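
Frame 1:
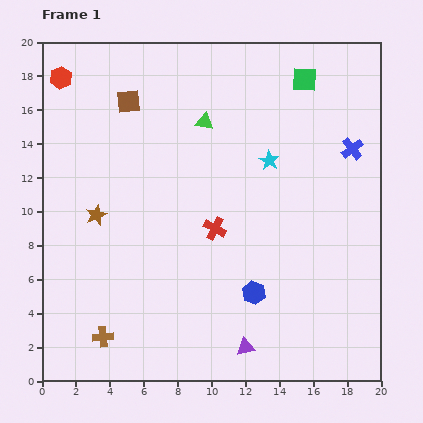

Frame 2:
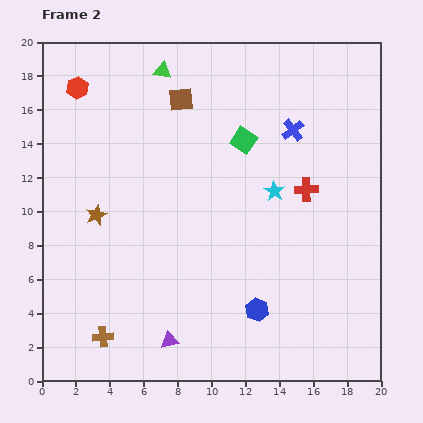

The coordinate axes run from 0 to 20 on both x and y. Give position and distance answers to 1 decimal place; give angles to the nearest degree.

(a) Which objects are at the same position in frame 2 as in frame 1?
the brown cross, the brown star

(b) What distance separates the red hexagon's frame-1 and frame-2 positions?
1.2

The red hexagon moved from (1.1, 17.9) to (2.1, 17.3), a distance of √(1.0² + 0.6²) ≈ 1.2.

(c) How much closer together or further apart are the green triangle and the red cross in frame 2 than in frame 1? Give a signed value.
+4.7

Distance in frame 1: 6.3. Distance in frame 2: 11.0.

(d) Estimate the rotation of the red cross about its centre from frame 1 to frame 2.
28° counter-clockwise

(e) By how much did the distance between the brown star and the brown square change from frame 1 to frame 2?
+1.4

Distance in frame 1: 7.0. Distance in frame 2: 8.4.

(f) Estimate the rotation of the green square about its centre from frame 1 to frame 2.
31° clockwise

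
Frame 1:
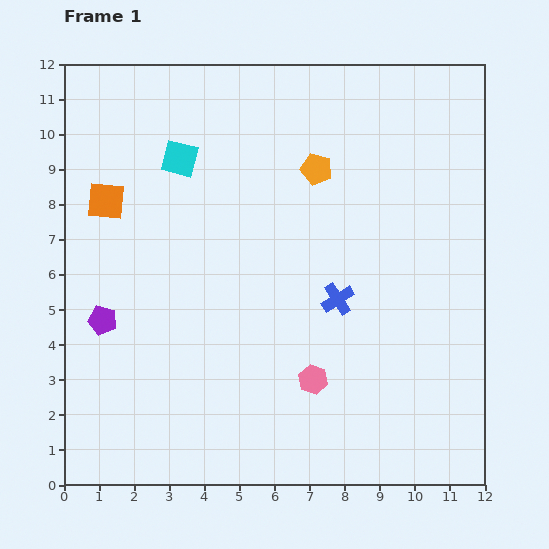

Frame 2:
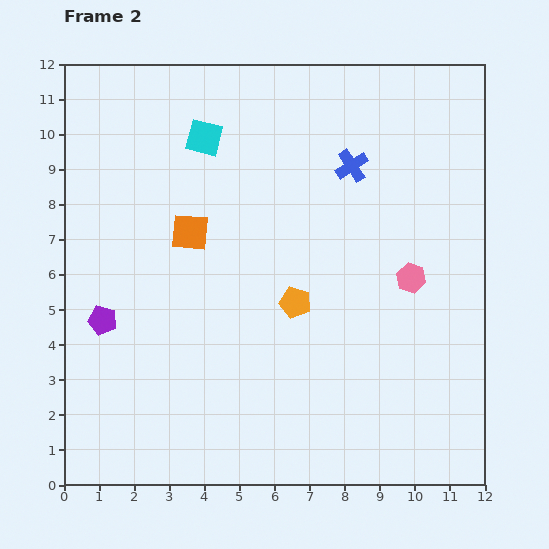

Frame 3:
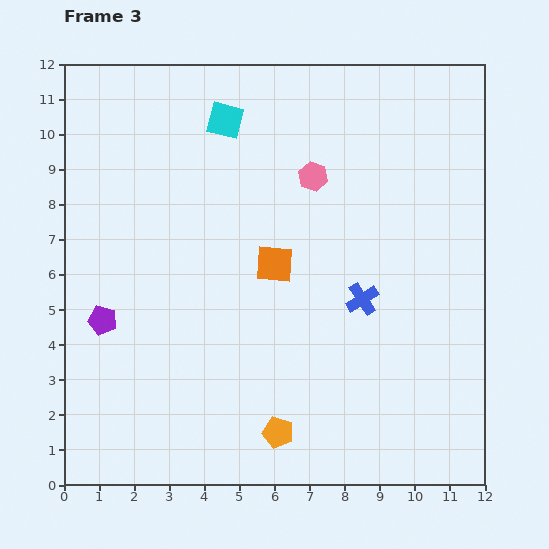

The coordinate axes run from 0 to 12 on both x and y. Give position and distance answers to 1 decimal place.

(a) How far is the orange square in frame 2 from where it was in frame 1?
2.6

The orange square moved from (1.2, 8.1) to (3.6, 7.2), a distance of √(2.4² + 0.9²) ≈ 2.6.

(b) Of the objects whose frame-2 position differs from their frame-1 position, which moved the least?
the cyan square

(moved 0.9)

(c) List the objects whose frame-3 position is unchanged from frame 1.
the purple pentagon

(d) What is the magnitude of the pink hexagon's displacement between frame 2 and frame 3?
4.0

The pink hexagon moved from (9.9, 5.9) to (7.1, 8.8), a distance of √(2.8² + 2.9²) ≈ 4.0.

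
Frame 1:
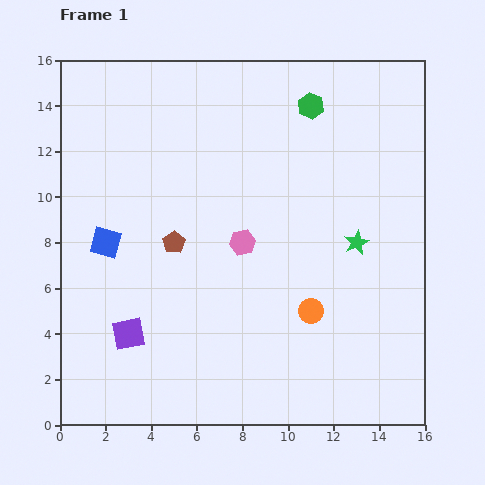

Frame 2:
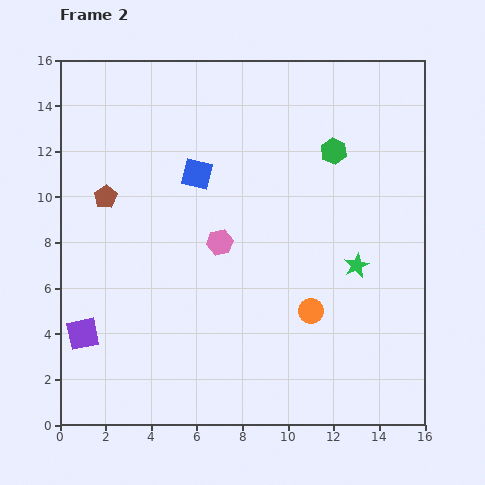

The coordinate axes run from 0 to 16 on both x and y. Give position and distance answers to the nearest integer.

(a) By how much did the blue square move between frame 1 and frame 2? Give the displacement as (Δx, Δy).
(4, 3)

The blue square was at (2, 8) in frame 1 and (6, 11) in frame 2.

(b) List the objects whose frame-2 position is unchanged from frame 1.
the orange circle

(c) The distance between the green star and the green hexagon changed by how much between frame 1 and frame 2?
-1

Distance in frame 1: 6. Distance in frame 2: 5.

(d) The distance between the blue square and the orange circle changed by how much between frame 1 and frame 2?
-1

Distance in frame 1: 9. Distance in frame 2: 8.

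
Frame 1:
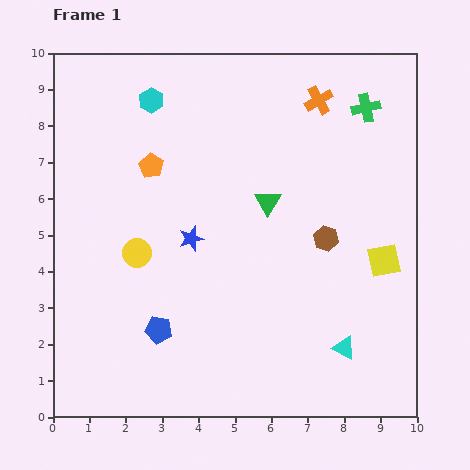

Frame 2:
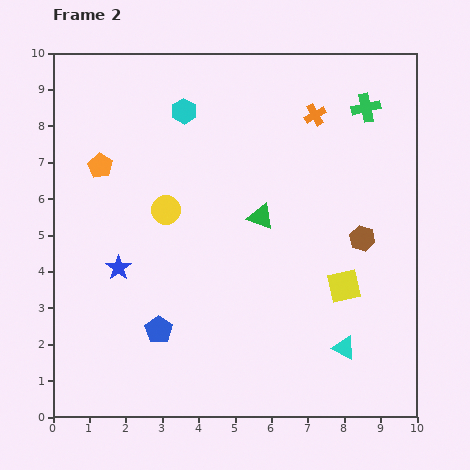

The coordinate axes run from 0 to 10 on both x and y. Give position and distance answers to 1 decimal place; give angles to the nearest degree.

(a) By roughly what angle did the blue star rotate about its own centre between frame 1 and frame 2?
20° counter-clockwise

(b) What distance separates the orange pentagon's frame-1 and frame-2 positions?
1.4

The orange pentagon moved from (2.7, 6.9) to (1.3, 6.9), a distance of √(1.4² + 0.0²) ≈ 1.4.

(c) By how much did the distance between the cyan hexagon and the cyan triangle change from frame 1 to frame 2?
-0.8

Distance in frame 1: 8.6. Distance in frame 2: 7.8.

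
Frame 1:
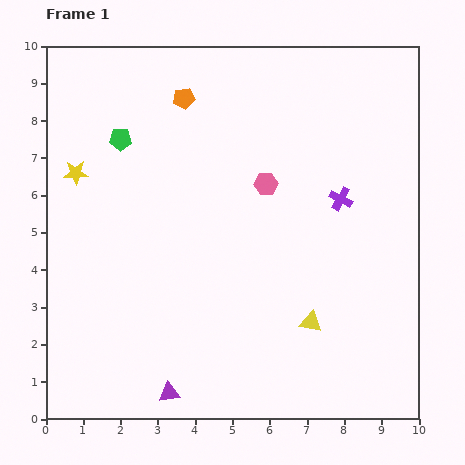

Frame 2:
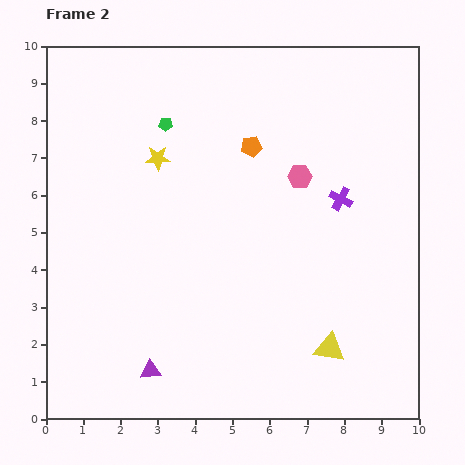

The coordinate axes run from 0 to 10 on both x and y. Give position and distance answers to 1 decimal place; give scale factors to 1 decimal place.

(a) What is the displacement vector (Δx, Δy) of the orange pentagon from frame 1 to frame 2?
(1.8, -1.3)

The orange pentagon was at (3.7, 8.6) in frame 1 and (5.5, 7.3) in frame 2.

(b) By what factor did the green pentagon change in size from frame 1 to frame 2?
0.6×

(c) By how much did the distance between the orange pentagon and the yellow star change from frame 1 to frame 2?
-1.0

Distance in frame 1: 3.5. Distance in frame 2: 2.5.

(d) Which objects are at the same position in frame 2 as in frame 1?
the purple cross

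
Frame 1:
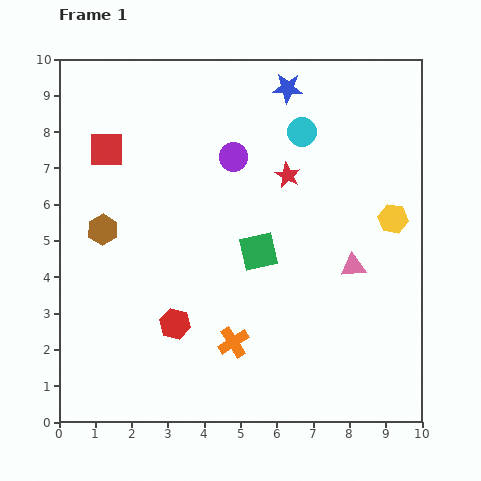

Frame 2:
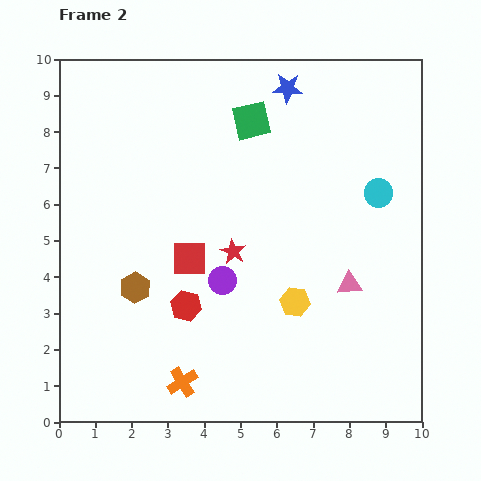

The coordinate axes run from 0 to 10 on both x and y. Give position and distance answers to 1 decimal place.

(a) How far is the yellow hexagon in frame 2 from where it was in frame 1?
3.5

The yellow hexagon moved from (9.2, 5.6) to (6.5, 3.3), a distance of √(2.7² + 2.3²) ≈ 3.5.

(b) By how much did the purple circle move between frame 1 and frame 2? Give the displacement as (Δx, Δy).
(-0.3, -3.4)

The purple circle was at (4.8, 7.3) in frame 1 and (4.5, 3.9) in frame 2.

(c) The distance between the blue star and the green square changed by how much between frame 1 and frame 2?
-3.3

Distance in frame 1: 4.6. Distance in frame 2: 1.3.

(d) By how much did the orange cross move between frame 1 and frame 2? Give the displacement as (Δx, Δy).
(-1.4, -1.1)

The orange cross was at (4.8, 2.2) in frame 1 and (3.4, 1.1) in frame 2.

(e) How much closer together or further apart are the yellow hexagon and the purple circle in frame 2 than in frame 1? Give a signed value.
-2.6

Distance in frame 1: 4.7. Distance in frame 2: 2.1.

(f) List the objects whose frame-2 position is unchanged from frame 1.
the blue star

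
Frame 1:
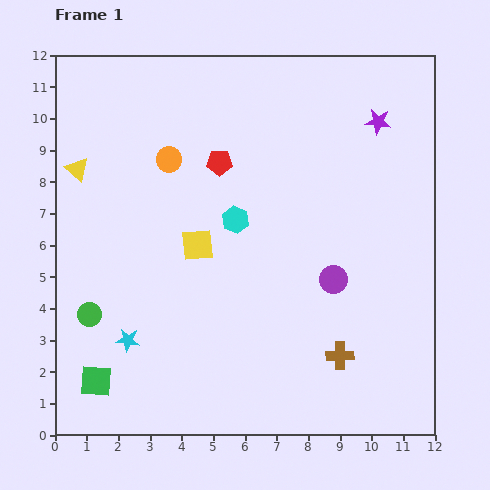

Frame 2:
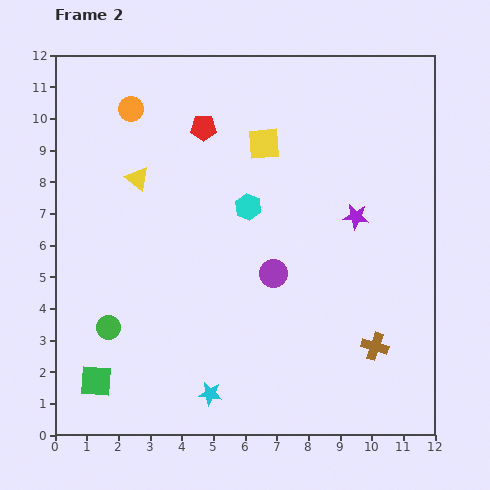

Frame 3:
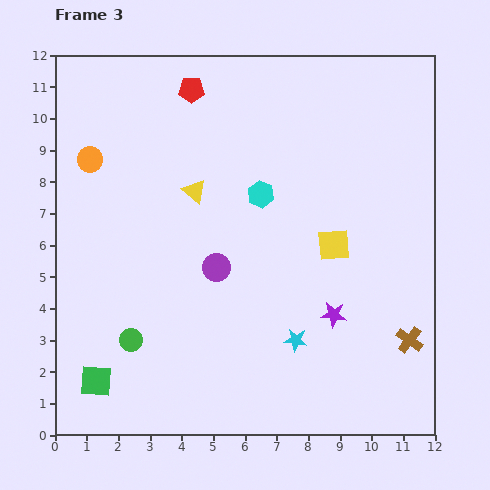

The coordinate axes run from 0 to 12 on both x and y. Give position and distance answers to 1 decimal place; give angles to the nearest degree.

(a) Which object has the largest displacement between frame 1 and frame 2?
the yellow square

(moved 3.8; next 3.1)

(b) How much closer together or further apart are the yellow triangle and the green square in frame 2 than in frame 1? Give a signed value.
-0.2

Distance in frame 1: 6.7. Distance in frame 2: 6.5.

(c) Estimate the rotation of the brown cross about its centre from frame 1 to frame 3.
36° clockwise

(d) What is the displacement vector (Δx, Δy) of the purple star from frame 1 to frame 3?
(-1.4, -6.1)

The purple star was at (10.2, 9.9) in frame 1 and (8.8, 3.8) in frame 3.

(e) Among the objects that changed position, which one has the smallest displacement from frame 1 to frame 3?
the cyan hexagon

(moved 1.1)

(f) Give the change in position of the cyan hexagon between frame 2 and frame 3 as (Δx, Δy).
(0.4, 0.4)

The cyan hexagon was at (6.1, 7.2) in frame 2 and (6.5, 7.6) in frame 3.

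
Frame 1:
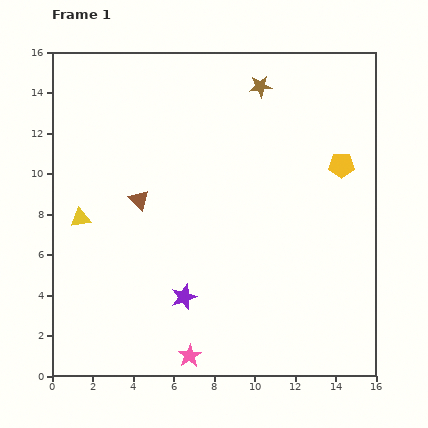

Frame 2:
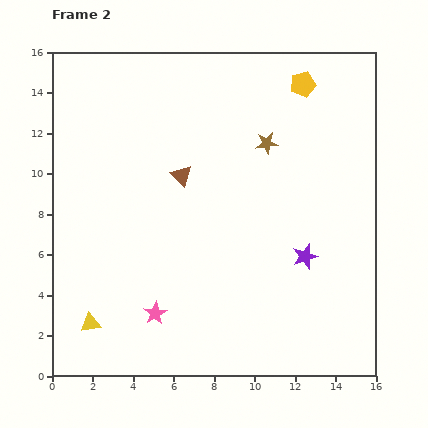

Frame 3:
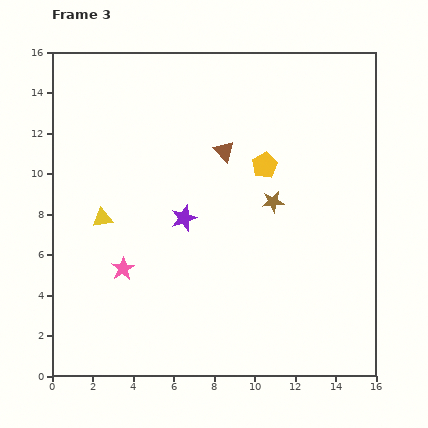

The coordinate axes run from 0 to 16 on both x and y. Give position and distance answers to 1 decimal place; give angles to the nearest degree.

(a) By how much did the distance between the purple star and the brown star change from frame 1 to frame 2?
-5.2

Distance in frame 1: 11.1. Distance in frame 2: 5.9.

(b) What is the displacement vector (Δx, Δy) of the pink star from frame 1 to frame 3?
(-3.3, 4.3)

The pink star was at (6.8, 1.0) in frame 1 and (3.5, 5.3) in frame 3.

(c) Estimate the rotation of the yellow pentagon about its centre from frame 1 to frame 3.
31° counter-clockwise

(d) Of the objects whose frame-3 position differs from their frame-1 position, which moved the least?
the yellow triangle

(moved 1.1)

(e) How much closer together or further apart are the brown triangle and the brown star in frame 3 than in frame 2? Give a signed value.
-1.0

Distance in frame 2: 4.5. Distance in frame 3: 3.5.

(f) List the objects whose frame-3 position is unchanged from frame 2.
none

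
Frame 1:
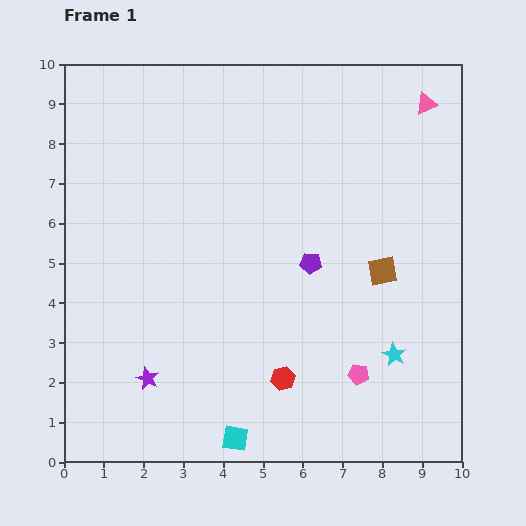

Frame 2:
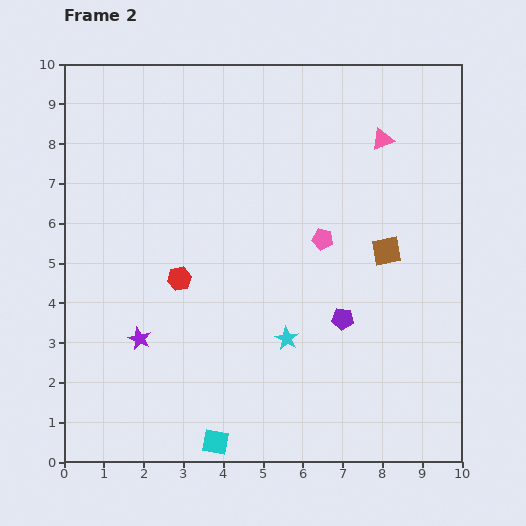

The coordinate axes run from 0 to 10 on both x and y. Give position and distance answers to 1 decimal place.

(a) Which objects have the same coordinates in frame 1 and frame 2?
none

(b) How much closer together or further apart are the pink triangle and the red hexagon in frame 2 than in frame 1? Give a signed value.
-1.6

Distance in frame 1: 7.8. Distance in frame 2: 6.2.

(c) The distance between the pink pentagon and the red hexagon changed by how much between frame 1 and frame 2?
+1.8

Distance in frame 1: 1.9. Distance in frame 2: 3.7.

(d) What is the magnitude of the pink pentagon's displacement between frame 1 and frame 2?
3.5

The pink pentagon moved from (7.4, 2.2) to (6.5, 5.6), a distance of √(0.9² + 3.4²) ≈ 3.5.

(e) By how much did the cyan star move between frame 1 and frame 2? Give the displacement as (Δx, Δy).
(-2.7, 0.4)

The cyan star was at (8.3, 2.7) in frame 1 and (5.6, 3.1) in frame 2.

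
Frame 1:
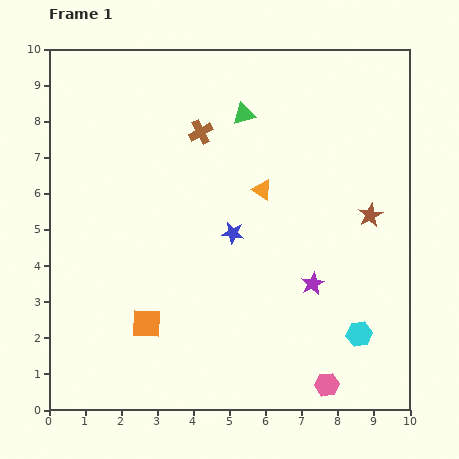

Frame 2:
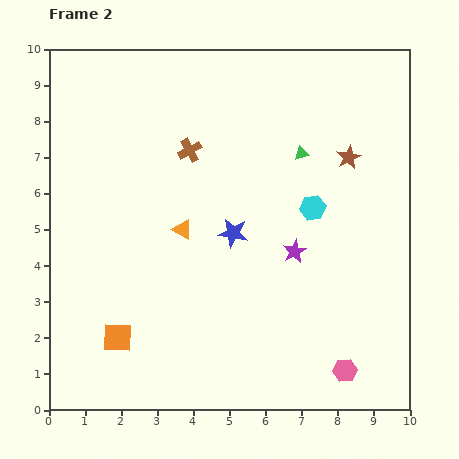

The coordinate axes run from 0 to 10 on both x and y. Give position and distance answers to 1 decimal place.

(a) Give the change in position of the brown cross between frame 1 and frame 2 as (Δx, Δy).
(-0.3, -0.5)

The brown cross was at (4.2, 7.7) in frame 1 and (3.9, 7.2) in frame 2.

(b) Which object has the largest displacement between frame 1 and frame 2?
the cyan hexagon

(moved 3.7; next 2.5)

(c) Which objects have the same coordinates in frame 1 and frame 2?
the blue star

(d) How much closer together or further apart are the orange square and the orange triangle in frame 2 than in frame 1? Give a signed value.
-1.4

Distance in frame 1: 4.9. Distance in frame 2: 3.5.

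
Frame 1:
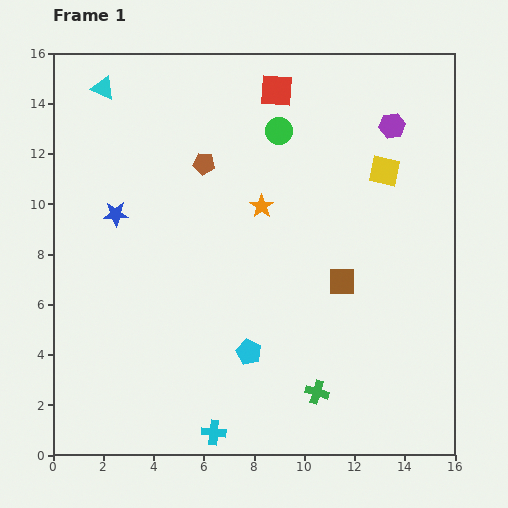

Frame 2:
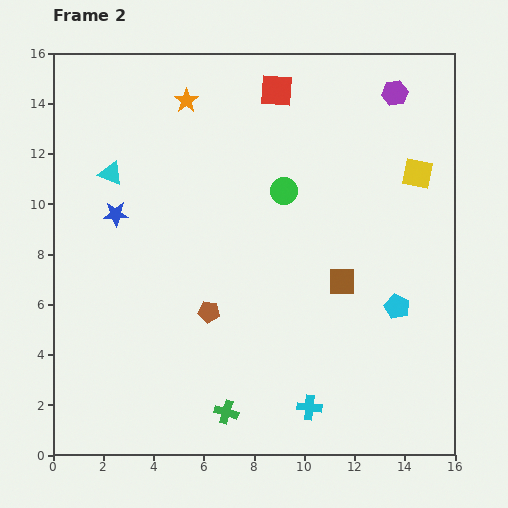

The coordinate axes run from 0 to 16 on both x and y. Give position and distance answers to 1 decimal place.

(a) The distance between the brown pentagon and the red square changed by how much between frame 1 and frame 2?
+5.1

Distance in frame 1: 4.1. Distance in frame 2: 9.2.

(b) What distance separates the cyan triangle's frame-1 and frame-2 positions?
3.4

The cyan triangle moved from (2.0, 14.6) to (2.3, 11.2), a distance of √(0.3² + 3.4²) ≈ 3.4.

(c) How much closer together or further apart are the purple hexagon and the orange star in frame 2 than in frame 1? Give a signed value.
+2.2

Distance in frame 1: 6.1. Distance in frame 2: 8.3.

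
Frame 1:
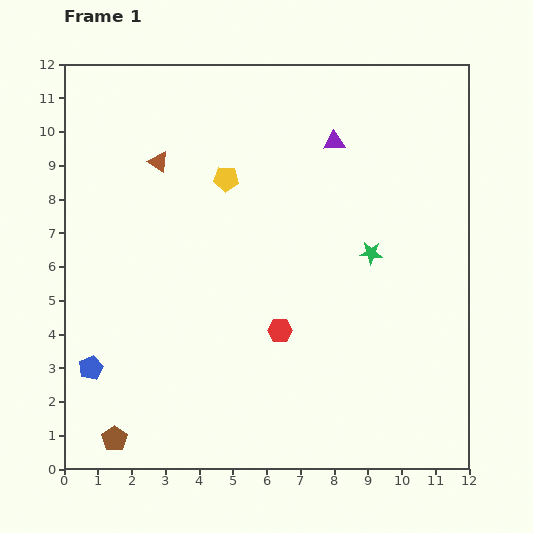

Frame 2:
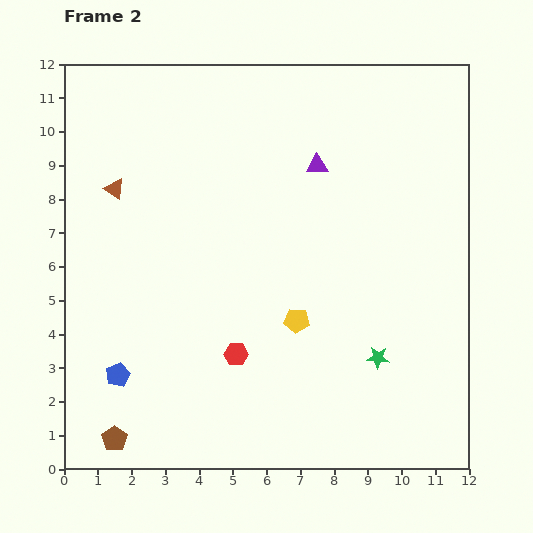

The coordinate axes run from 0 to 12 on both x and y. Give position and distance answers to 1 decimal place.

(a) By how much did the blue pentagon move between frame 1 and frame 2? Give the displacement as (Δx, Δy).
(0.8, -0.2)

The blue pentagon was at (0.8, 3.0) in frame 1 and (1.6, 2.8) in frame 2.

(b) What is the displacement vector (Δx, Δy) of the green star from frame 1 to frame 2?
(0.2, -3.1)

The green star was at (9.1, 6.4) in frame 1 and (9.3, 3.3) in frame 2.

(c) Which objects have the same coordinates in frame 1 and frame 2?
the brown pentagon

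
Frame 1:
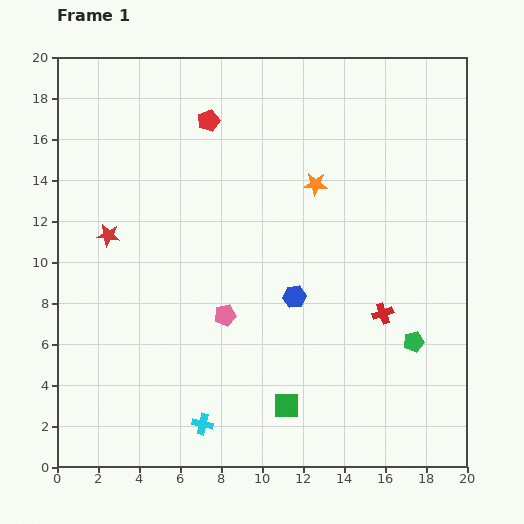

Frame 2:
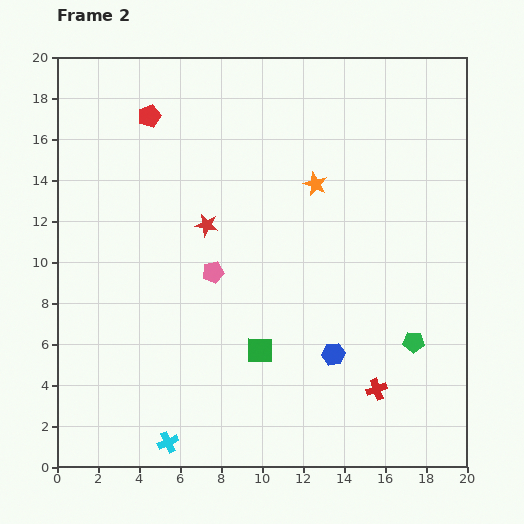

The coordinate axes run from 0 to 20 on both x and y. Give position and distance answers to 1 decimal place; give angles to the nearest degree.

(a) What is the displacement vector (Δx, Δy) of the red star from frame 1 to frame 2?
(4.8, 0.5)

The red star was at (2.5, 11.3) in frame 1 and (7.3, 11.8) in frame 2.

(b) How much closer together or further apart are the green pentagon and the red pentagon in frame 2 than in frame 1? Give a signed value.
+2.3

Distance in frame 1: 14.7. Distance in frame 2: 17.0.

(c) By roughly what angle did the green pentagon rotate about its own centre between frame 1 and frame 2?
17° clockwise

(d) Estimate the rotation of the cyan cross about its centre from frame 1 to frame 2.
36° counter-clockwise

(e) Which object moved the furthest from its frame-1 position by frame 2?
the red star

(moved 4.8; next 3.7)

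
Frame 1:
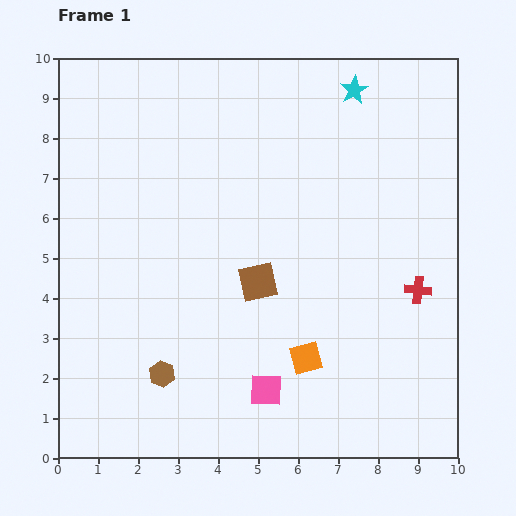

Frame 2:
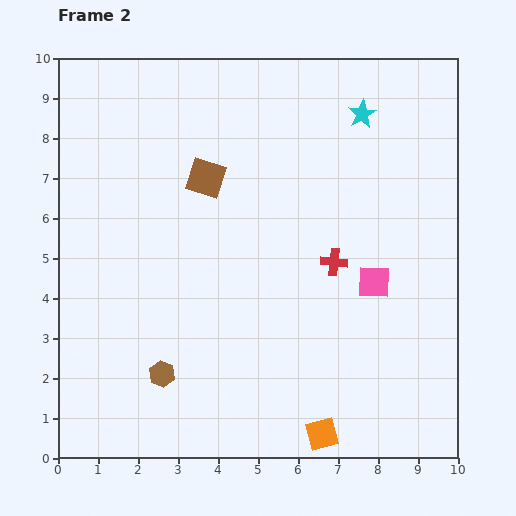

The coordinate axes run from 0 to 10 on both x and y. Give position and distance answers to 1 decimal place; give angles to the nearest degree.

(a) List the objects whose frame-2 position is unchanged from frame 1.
the brown hexagon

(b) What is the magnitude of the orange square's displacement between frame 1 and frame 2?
1.9

The orange square moved from (6.2, 2.5) to (6.6, 0.6), a distance of √(0.4² + 1.9²) ≈ 1.9.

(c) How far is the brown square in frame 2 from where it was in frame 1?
2.9

The brown square moved from (5.0, 4.4) to (3.7, 7.0), a distance of √(1.3² + 2.6²) ≈ 2.9.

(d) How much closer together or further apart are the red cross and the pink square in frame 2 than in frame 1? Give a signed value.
-3.4

Distance in frame 1: 4.5. Distance in frame 2: 1.1.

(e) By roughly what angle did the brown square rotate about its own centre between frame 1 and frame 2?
28° clockwise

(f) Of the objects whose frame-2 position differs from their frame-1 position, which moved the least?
the cyan star

(moved 0.6)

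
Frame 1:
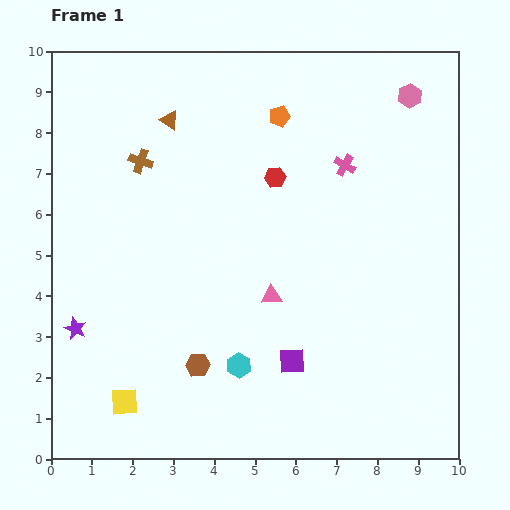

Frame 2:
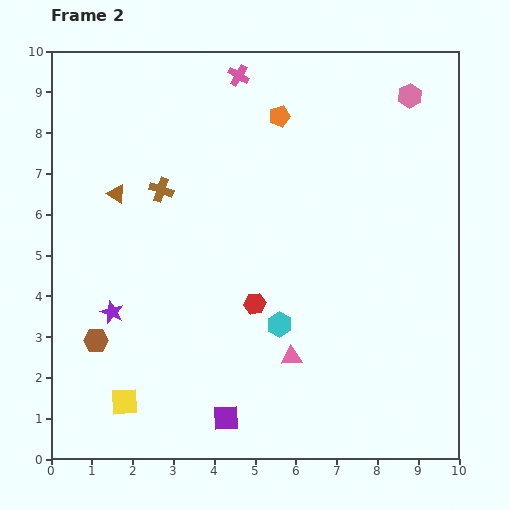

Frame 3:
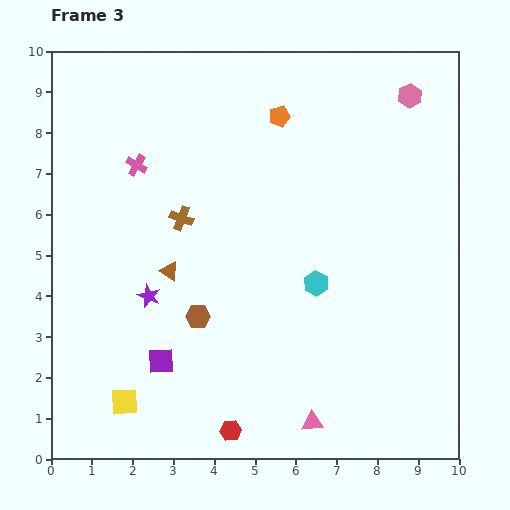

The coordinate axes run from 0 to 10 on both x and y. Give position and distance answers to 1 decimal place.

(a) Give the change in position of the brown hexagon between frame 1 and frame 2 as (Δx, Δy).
(-2.5, 0.6)

The brown hexagon was at (3.6, 2.3) in frame 1 and (1.1, 2.9) in frame 2.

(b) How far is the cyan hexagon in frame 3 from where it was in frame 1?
2.8

The cyan hexagon moved from (4.6, 2.3) to (6.5, 4.3), a distance of √(1.9² + 2.0²) ≈ 2.8.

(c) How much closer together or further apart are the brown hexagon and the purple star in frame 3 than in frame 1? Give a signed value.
-1.8

Distance in frame 1: 3.1. Distance in frame 3: 1.3.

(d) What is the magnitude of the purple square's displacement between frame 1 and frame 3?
3.2

The purple square moved from (5.9, 2.4) to (2.7, 2.4), a distance of √(3.2² + 0.0²) ≈ 3.2.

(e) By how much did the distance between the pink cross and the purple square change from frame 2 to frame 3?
-3.6

Distance in frame 2: 8.4. Distance in frame 3: 4.8.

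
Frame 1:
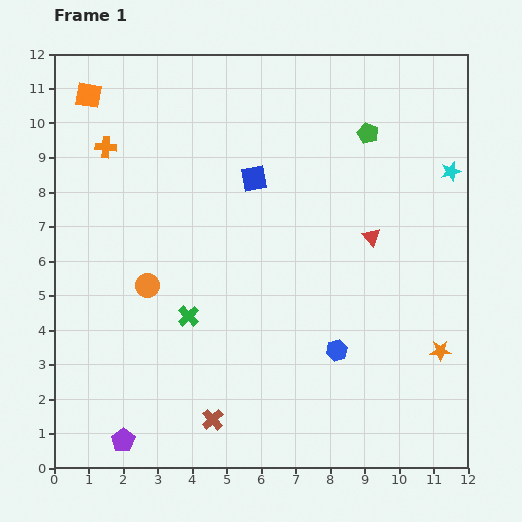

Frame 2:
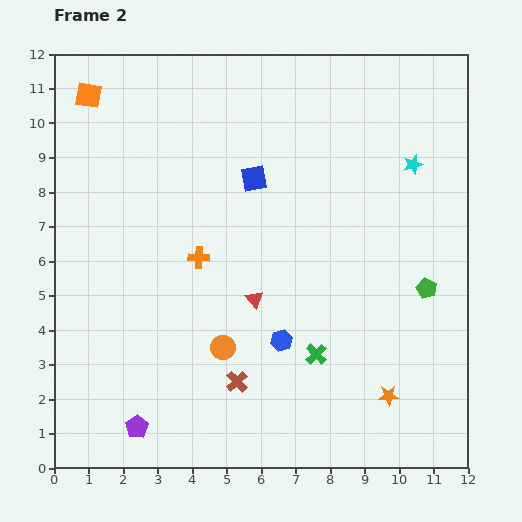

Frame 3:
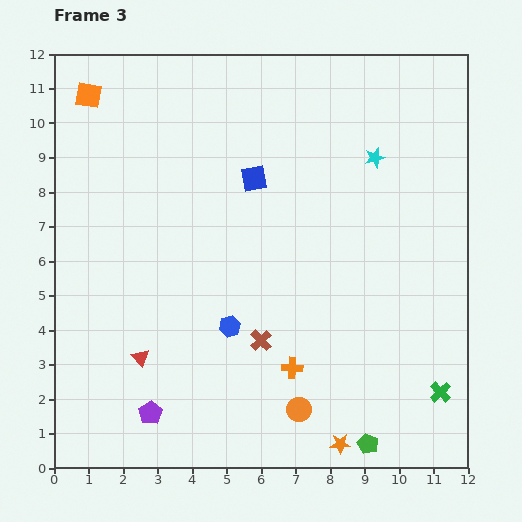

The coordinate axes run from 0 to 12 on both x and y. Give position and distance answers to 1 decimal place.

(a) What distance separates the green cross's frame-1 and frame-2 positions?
3.9

The green cross moved from (3.9, 4.4) to (7.6, 3.3), a distance of √(3.7² + 1.1²) ≈ 3.9.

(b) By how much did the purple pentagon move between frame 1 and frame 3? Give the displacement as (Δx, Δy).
(0.8, 0.8)

The purple pentagon was at (2.0, 0.8) in frame 1 and (2.8, 1.6) in frame 3.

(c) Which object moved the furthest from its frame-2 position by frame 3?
the green pentagon

(moved 4.8; next 4.2)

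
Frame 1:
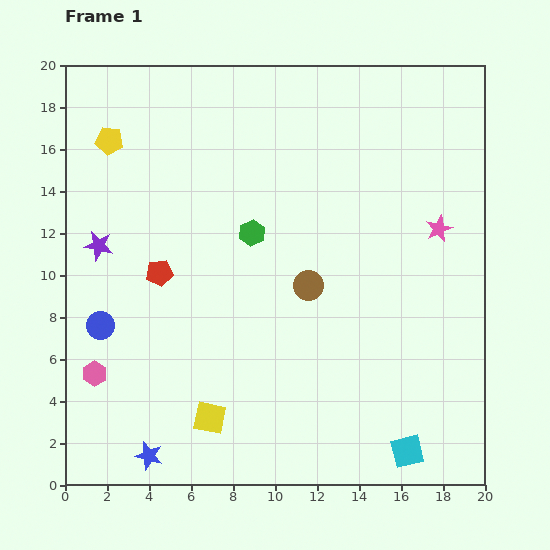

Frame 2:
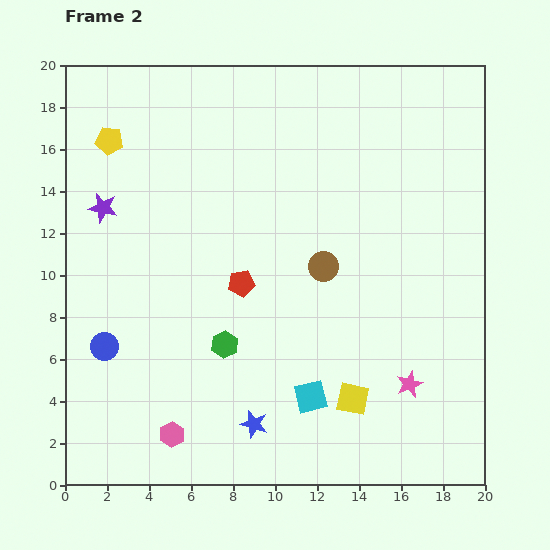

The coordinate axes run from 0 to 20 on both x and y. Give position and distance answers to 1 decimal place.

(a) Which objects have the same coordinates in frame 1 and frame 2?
the yellow pentagon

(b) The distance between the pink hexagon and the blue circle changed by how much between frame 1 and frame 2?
+3.0

Distance in frame 1: 2.3. Distance in frame 2: 5.3.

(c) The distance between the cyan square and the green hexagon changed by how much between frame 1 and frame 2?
-8.0

Distance in frame 1: 12.8. Distance in frame 2: 4.8.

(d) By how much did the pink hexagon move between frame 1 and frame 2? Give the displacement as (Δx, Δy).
(3.7, -2.9)

The pink hexagon was at (1.4, 5.3) in frame 1 and (5.1, 2.4) in frame 2.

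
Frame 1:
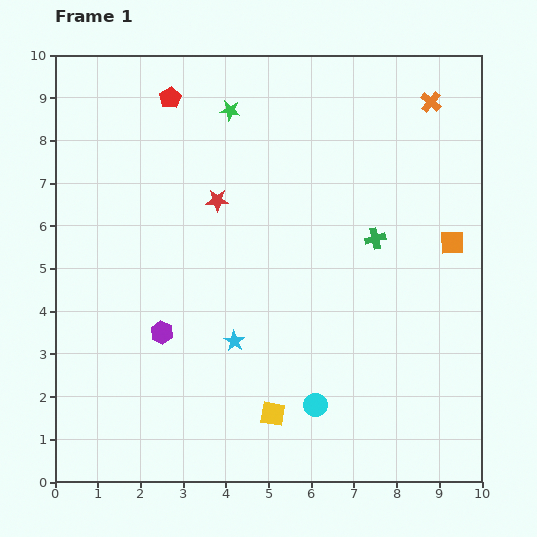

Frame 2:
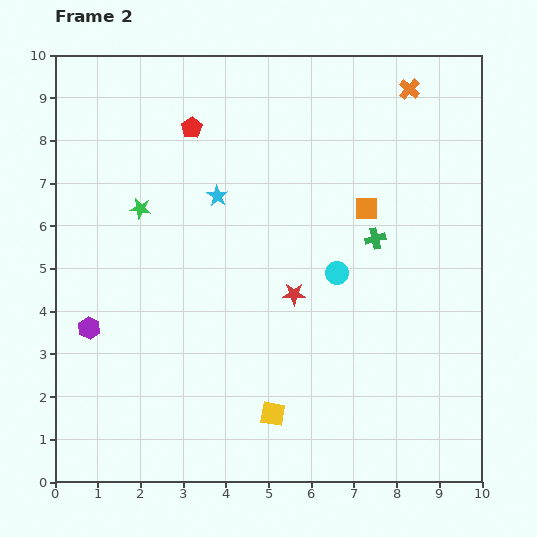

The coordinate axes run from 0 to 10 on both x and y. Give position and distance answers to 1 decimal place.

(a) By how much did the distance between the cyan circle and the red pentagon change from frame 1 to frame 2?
-3.2

Distance in frame 1: 8.0. Distance in frame 2: 4.8.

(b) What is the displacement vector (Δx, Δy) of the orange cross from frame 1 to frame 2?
(-0.5, 0.3)

The orange cross was at (8.8, 8.9) in frame 1 and (8.3, 9.2) in frame 2.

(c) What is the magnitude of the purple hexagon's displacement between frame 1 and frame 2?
1.7

The purple hexagon moved from (2.5, 3.5) to (0.8, 3.6), a distance of √(1.7² + 0.1²) ≈ 1.7.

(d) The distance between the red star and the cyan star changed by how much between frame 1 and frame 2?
-0.4

Distance in frame 1: 3.3. Distance in frame 2: 2.9.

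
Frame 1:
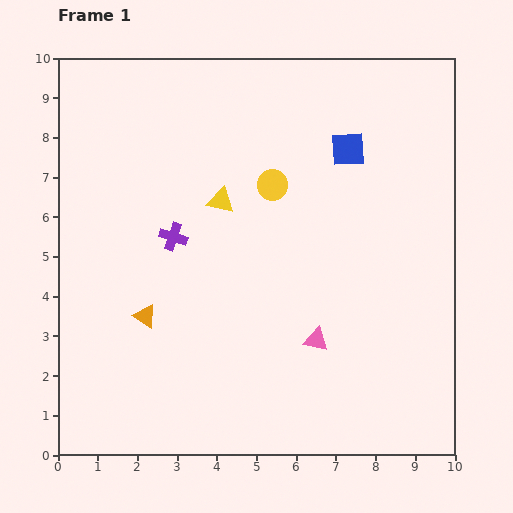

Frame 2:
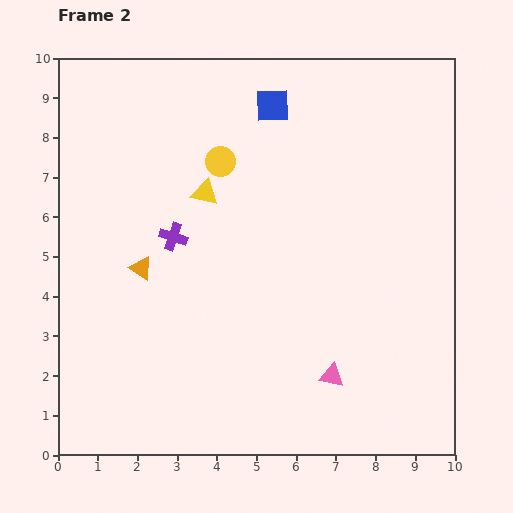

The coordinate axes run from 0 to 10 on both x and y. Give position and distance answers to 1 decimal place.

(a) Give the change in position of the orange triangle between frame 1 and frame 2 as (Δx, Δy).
(-0.1, 1.2)

The orange triangle was at (2.2, 3.5) in frame 1 and (2.1, 4.7) in frame 2.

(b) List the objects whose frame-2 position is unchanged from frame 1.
the purple cross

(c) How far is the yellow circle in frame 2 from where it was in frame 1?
1.4

The yellow circle moved from (5.4, 6.8) to (4.1, 7.4), a distance of √(1.3² + 0.6²) ≈ 1.4.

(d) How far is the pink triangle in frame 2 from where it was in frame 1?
1.0

The pink triangle moved from (6.5, 2.9) to (6.9, 2.0), a distance of √(0.4² + 0.9²) ≈ 1.0.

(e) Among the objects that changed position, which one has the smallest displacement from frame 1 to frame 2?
the yellow triangle

(moved 0.4)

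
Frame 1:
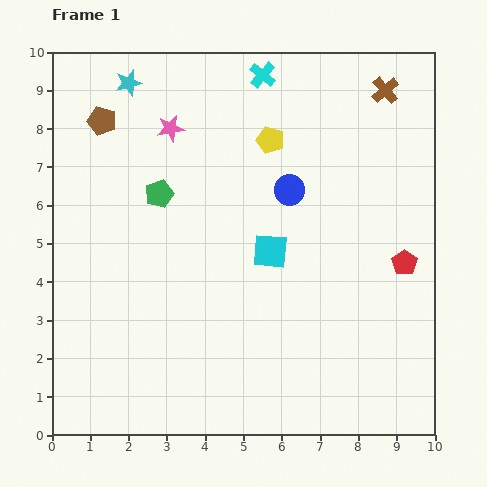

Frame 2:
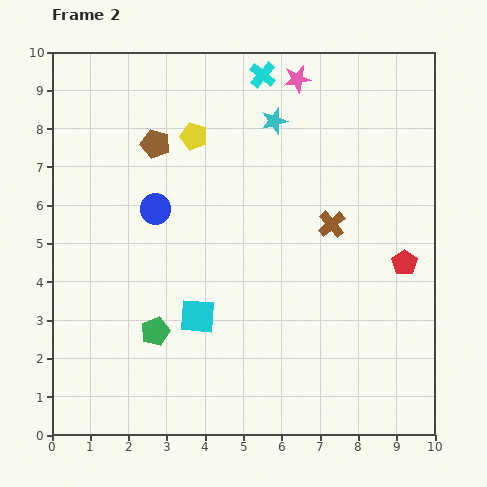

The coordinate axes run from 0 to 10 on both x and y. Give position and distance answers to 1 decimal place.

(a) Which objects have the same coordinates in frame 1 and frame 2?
the cyan cross, the red pentagon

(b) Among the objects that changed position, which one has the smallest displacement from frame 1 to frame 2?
the brown pentagon

(moved 1.5)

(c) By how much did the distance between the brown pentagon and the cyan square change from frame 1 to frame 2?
-1.0

Distance in frame 1: 5.6. Distance in frame 2: 4.6.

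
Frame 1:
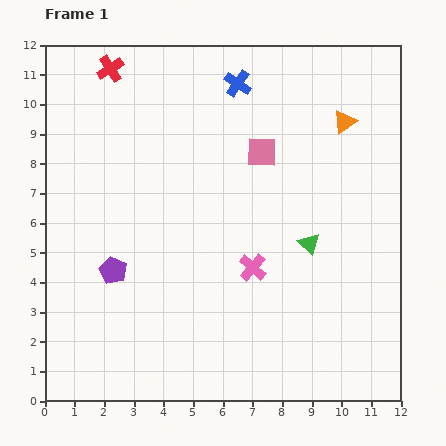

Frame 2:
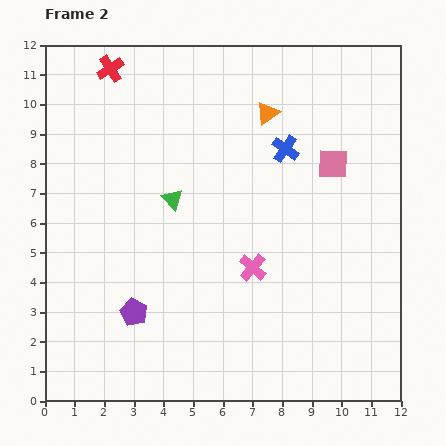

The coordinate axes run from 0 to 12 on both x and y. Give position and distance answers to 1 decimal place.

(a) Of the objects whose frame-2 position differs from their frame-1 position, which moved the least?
the purple pentagon

(moved 1.6)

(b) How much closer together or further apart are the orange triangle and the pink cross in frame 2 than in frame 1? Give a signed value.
-0.6

Distance in frame 1: 5.8. Distance in frame 2: 5.2.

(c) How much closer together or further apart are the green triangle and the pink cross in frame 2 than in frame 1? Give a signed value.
+1.4

Distance in frame 1: 2.1. Distance in frame 2: 3.5.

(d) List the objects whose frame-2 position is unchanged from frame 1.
the pink cross, the red cross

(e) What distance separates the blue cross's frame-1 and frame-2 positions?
2.7

The blue cross moved from (6.5, 10.7) to (8.1, 8.5), a distance of √(1.6² + 2.2²) ≈ 2.7.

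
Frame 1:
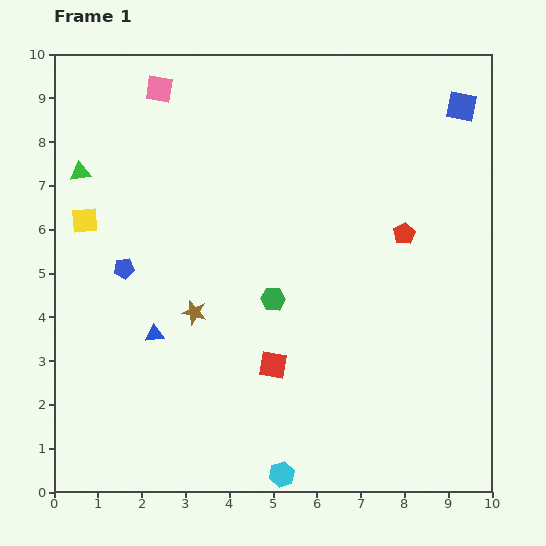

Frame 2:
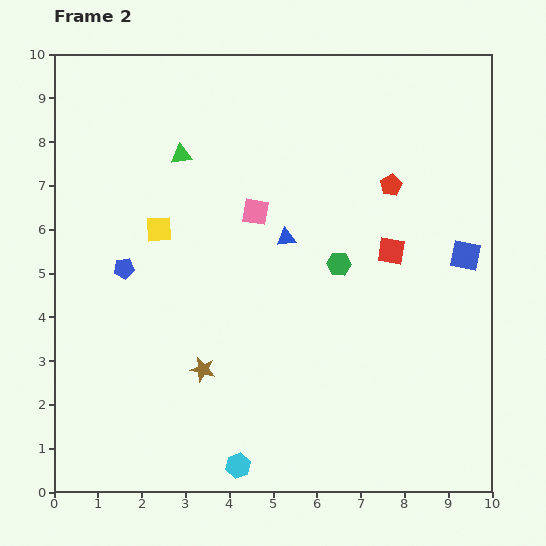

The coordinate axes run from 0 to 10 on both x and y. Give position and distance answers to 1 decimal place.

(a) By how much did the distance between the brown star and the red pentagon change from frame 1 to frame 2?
+0.9

Distance in frame 1: 5.1. Distance in frame 2: 6.0.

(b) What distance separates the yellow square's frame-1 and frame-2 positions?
1.7

The yellow square moved from (0.7, 6.2) to (2.4, 6.0), a distance of √(1.7² + 0.2²) ≈ 1.7.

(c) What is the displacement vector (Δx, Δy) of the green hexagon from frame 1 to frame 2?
(1.5, 0.8)

The green hexagon was at (5.0, 4.4) in frame 1 and (6.5, 5.2) in frame 2.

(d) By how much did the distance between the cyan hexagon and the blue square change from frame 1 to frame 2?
-2.2

Distance in frame 1: 9.3. Distance in frame 2: 7.1.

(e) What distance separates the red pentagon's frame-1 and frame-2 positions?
1.1

The red pentagon moved from (8.0, 5.9) to (7.7, 7.0), a distance of √(0.3² + 1.1²) ≈ 1.1.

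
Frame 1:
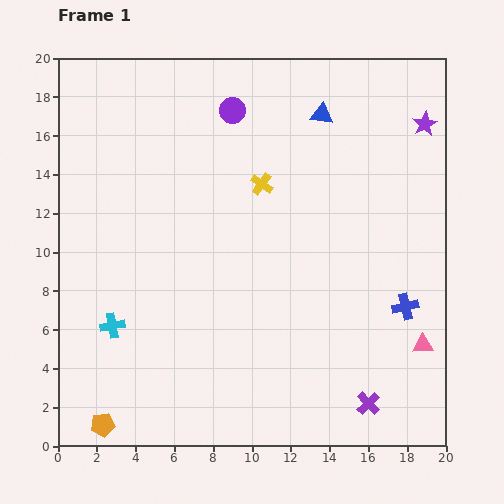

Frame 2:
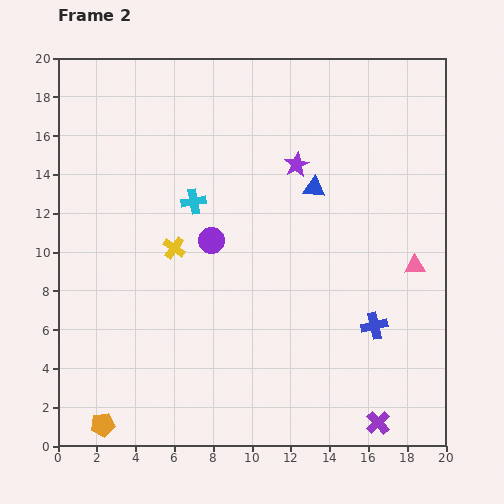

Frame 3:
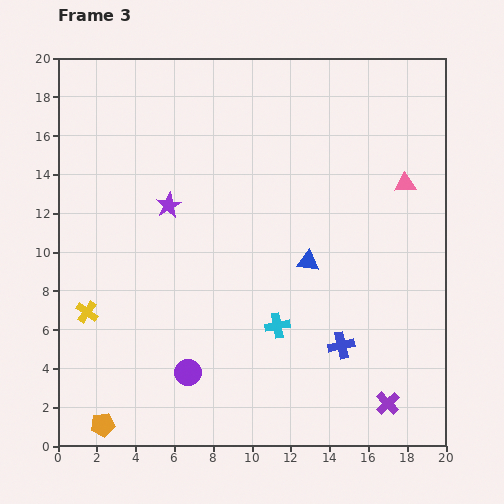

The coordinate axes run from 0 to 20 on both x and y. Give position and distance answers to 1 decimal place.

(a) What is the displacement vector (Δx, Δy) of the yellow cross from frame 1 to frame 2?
(-4.5, -3.3)

The yellow cross was at (10.5, 13.5) in frame 1 and (6.0, 10.2) in frame 2.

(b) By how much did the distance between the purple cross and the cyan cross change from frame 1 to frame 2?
+1.0

Distance in frame 1: 13.8. Distance in frame 2: 14.8.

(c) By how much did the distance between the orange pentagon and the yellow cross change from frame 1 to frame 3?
-9.0

Distance in frame 1: 14.9. Distance in frame 3: 5.9.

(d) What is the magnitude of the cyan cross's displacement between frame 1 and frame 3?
8.5

The cyan cross moved from (2.8, 6.2) to (11.3, 6.2), a distance of √(8.5² + 0.0²) ≈ 8.5.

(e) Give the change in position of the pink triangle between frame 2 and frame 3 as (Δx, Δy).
(-0.5, 4.2)

The pink triangle was at (18.4, 9.3) in frame 2 and (17.9, 13.5) in frame 3.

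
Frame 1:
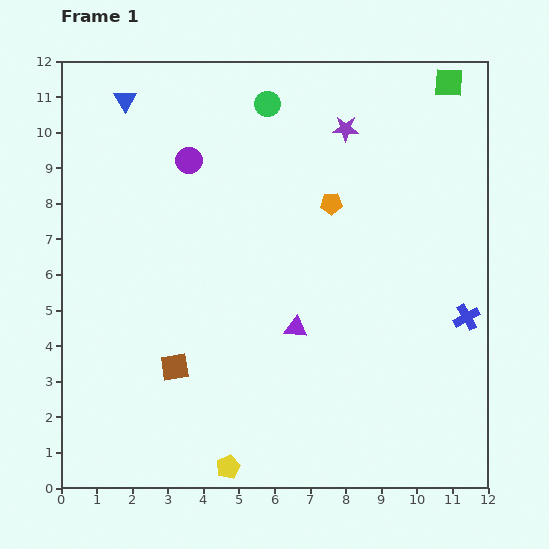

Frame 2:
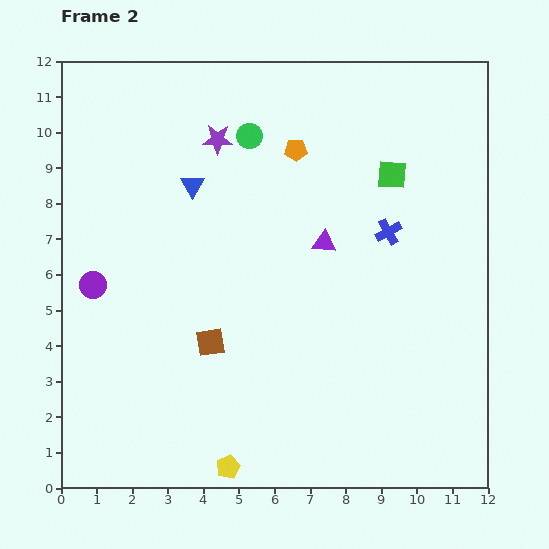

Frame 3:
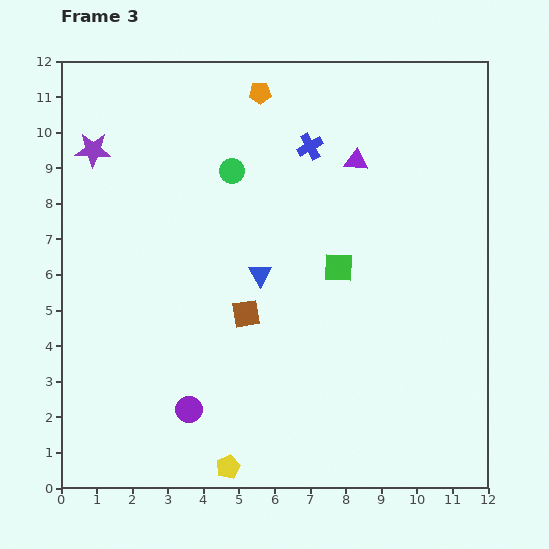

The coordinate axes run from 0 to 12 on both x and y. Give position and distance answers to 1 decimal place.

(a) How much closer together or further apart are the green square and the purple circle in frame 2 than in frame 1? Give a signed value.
+1.4

Distance in frame 1: 7.6. Distance in frame 2: 9.0.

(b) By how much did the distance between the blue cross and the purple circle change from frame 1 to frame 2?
-0.6

Distance in frame 1: 9.0. Distance in frame 2: 8.4.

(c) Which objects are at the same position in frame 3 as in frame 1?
the yellow pentagon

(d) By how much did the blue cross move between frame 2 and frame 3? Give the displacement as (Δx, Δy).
(-2.2, 2.4)

The blue cross was at (9.2, 7.2) in frame 2 and (7.0, 9.6) in frame 3.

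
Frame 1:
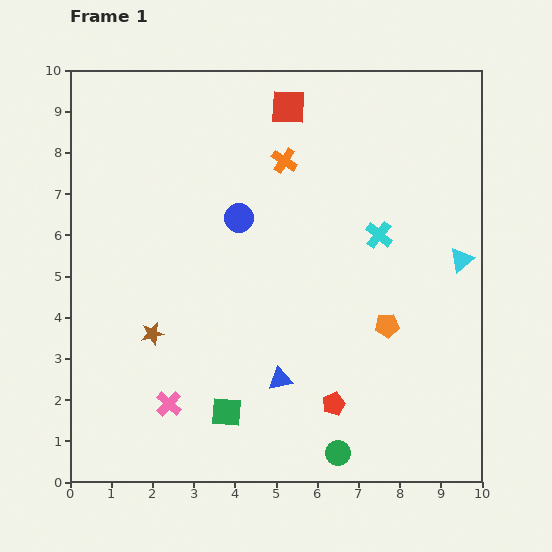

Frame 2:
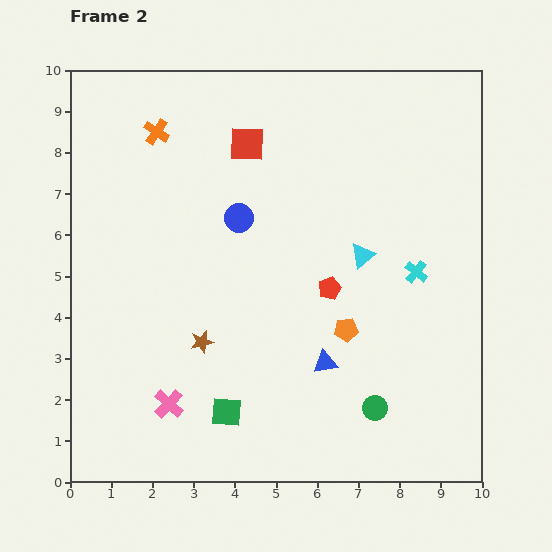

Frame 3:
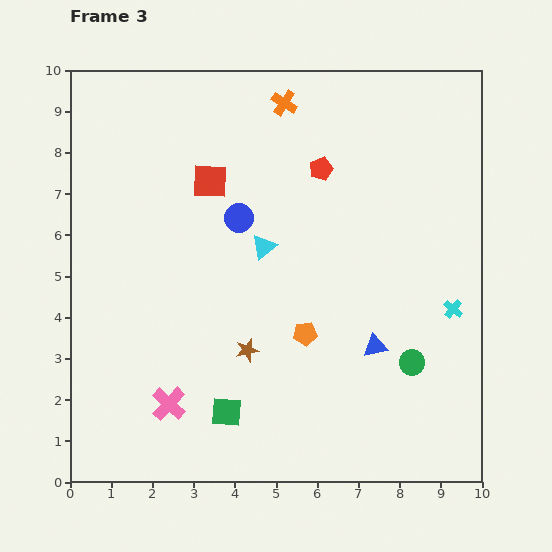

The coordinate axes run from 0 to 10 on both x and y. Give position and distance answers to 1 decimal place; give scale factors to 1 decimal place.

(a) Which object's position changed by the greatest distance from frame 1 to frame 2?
the orange cross

(moved 3.2; next 2.8)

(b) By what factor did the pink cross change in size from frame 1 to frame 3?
1.3×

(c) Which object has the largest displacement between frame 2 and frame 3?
the orange cross

(moved 3.2; next 2.9)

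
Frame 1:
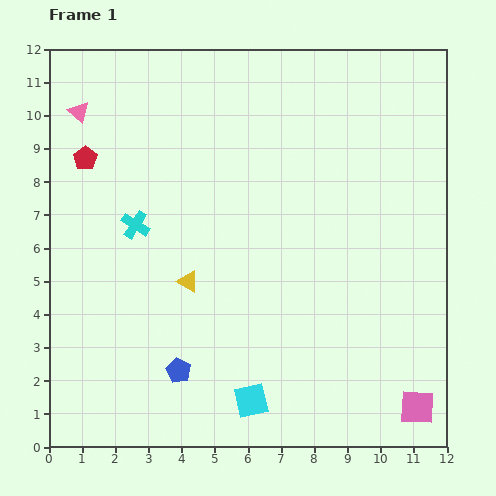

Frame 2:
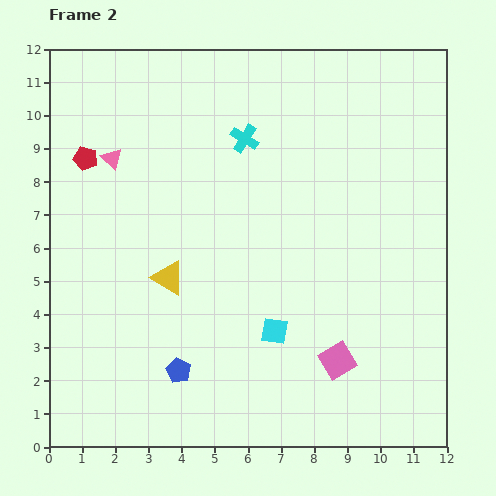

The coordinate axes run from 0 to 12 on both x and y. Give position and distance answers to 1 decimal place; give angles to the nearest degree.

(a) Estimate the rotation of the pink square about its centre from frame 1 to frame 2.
34° counter-clockwise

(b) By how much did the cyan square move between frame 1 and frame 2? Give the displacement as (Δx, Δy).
(0.7, 2.1)

The cyan square was at (6.1, 1.4) in frame 1 and (6.8, 3.5) in frame 2.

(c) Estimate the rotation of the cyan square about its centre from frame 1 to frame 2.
22° clockwise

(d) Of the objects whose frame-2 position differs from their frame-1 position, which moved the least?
the yellow triangle

(moved 0.6)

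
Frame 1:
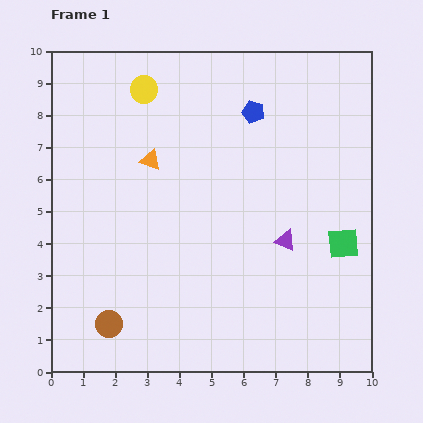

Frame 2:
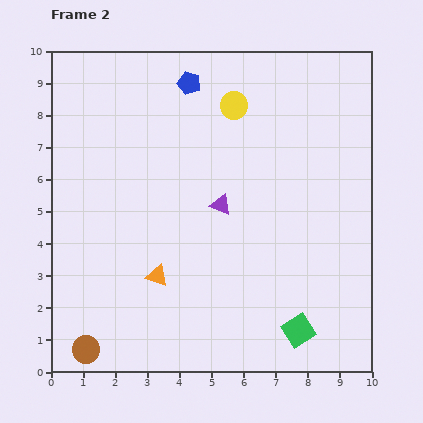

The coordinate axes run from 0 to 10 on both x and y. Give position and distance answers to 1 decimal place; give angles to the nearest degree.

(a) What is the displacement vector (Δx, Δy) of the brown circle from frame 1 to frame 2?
(-0.7, -0.8)

The brown circle was at (1.8, 1.5) in frame 1 and (1.1, 0.7) in frame 2.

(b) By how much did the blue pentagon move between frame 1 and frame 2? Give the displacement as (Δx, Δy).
(-2.0, 0.9)

The blue pentagon was at (6.3, 8.1) in frame 1 and (4.3, 9.0) in frame 2.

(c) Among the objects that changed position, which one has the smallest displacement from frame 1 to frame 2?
the brown circle

(moved 1.1)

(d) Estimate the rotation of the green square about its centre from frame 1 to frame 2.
27° counter-clockwise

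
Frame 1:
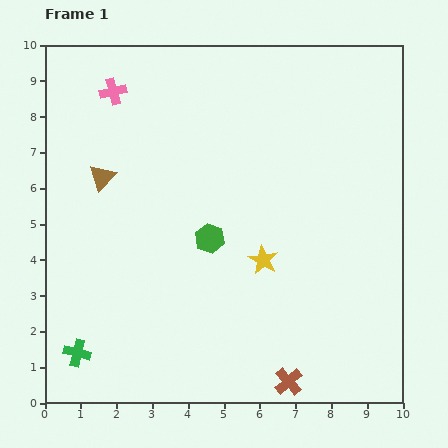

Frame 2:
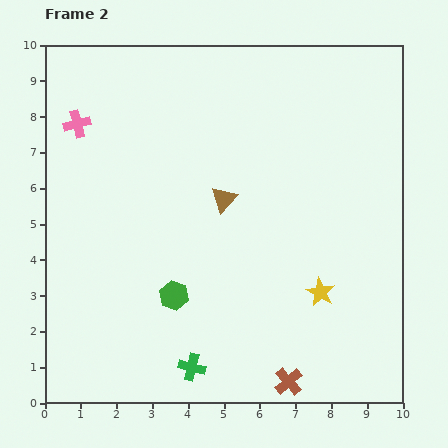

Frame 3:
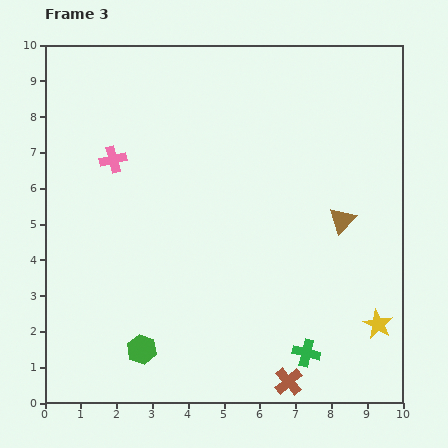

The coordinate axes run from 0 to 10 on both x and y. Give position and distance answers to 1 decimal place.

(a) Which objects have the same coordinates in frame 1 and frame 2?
the brown cross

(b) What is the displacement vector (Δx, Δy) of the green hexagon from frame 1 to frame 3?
(-1.9, -3.1)

The green hexagon was at (4.6, 4.6) in frame 1 and (2.7, 1.5) in frame 3.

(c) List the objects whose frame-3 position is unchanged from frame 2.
the brown cross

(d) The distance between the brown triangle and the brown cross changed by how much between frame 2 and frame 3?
-0.7

Distance in frame 2: 5.4. Distance in frame 3: 4.7.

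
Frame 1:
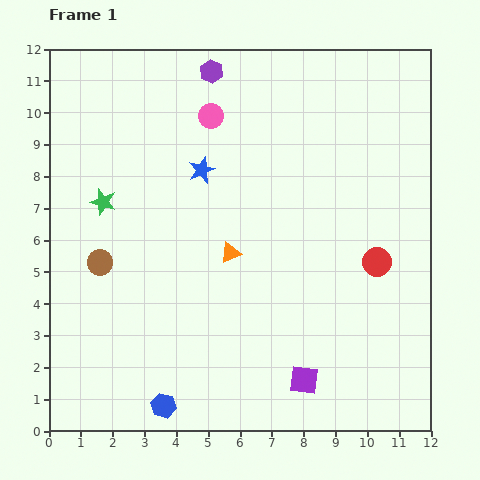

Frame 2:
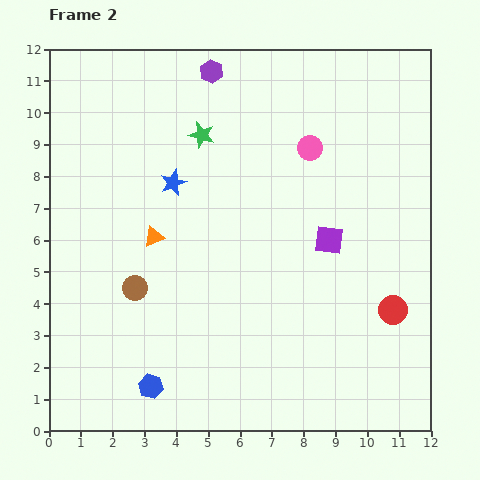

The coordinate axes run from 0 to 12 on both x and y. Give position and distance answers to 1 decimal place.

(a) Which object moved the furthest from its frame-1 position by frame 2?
the purple square

(moved 4.5; next 3.7)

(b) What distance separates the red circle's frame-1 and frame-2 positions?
1.6

The red circle moved from (10.3, 5.3) to (10.8, 3.8), a distance of √(0.5² + 1.5²) ≈ 1.6.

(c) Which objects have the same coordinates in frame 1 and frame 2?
the purple hexagon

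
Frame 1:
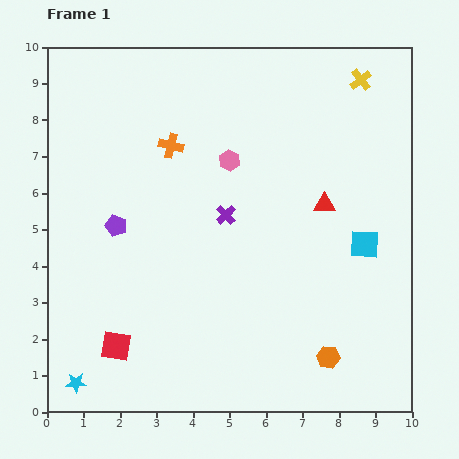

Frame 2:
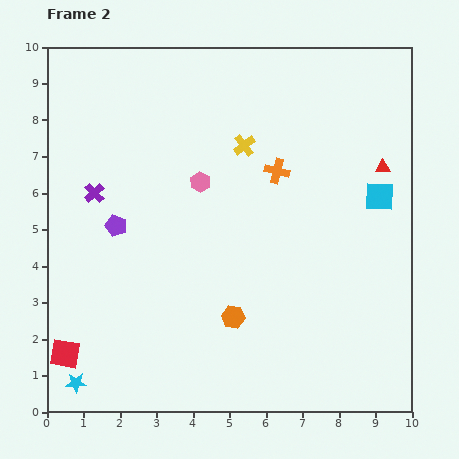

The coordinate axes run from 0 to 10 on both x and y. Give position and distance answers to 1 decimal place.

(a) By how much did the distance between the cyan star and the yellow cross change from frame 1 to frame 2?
-3.4

Distance in frame 1: 11.4. Distance in frame 2: 8.0.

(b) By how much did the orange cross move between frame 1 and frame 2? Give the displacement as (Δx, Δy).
(2.9, -0.7)

The orange cross was at (3.4, 7.3) in frame 1 and (6.3, 6.6) in frame 2.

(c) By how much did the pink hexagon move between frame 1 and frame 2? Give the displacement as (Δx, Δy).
(-0.8, -0.6)

The pink hexagon was at (5.0, 6.9) in frame 1 and (4.2, 6.3) in frame 2.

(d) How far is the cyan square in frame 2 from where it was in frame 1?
1.4

The cyan square moved from (8.7, 4.6) to (9.1, 5.9), a distance of √(0.4² + 1.3²) ≈ 1.4.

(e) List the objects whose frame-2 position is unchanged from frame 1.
the cyan star, the purple pentagon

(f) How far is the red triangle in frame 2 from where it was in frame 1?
1.9

The red triangle moved from (7.6, 5.7) to (9.2, 6.7), a distance of √(1.6² + 1.0²) ≈ 1.9.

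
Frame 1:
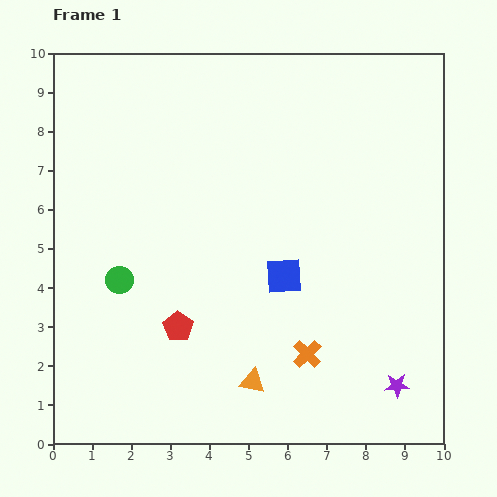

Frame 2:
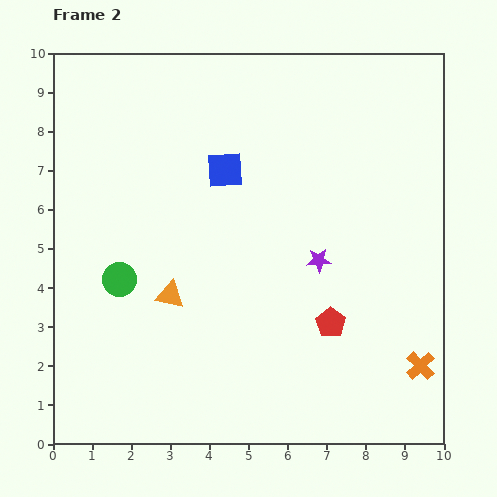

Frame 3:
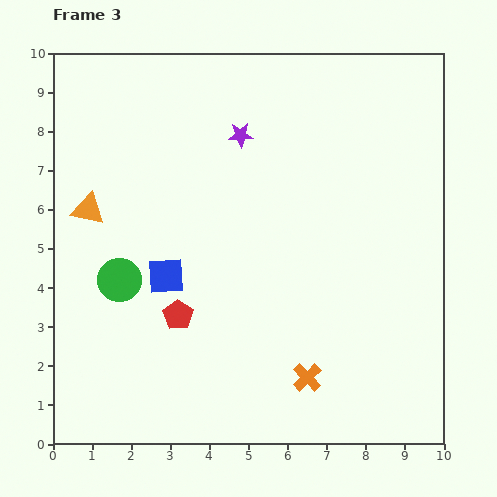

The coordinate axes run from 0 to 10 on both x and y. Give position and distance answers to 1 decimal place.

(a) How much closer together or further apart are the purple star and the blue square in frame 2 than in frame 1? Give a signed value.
-0.7

Distance in frame 1: 4.0. Distance in frame 2: 3.3.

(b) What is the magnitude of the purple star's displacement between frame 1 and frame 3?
7.5

The purple star moved from (8.8, 1.5) to (4.8, 7.9), a distance of √(4.0² + 6.4²) ≈ 7.5.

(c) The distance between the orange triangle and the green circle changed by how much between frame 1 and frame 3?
-2.3

Distance in frame 1: 4.3. Distance in frame 3: 2.0.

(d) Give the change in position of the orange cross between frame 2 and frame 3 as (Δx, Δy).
(-2.9, -0.3)

The orange cross was at (9.4, 2.0) in frame 2 and (6.5, 1.7) in frame 3.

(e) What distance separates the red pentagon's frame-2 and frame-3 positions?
3.9

The red pentagon moved from (7.1, 3.1) to (3.2, 3.3), a distance of √(3.9² + 0.2²) ≈ 3.9.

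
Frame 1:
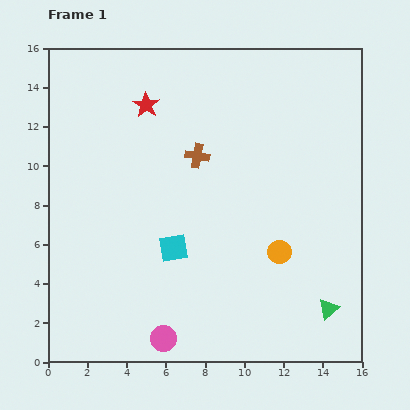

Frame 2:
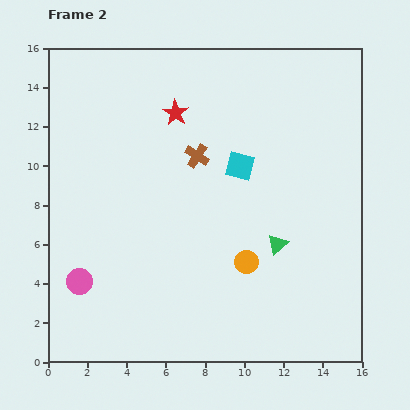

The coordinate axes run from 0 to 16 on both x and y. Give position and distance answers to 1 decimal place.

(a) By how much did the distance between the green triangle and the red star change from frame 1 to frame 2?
-5.5

Distance in frame 1: 14.0. Distance in frame 2: 8.5.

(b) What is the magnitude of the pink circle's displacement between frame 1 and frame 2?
5.2

The pink circle moved from (5.9, 1.2) to (1.6, 4.1), a distance of √(4.3² + 2.9²) ≈ 5.2.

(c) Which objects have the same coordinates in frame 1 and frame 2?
the brown cross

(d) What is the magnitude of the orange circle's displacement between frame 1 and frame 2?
1.8

The orange circle moved from (11.8, 5.6) to (10.1, 5.1), a distance of √(1.7² + 0.5²) ≈ 1.8.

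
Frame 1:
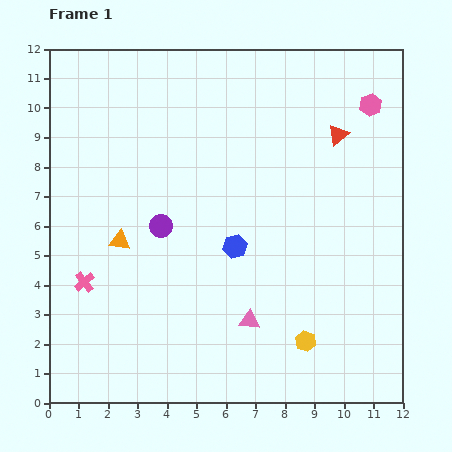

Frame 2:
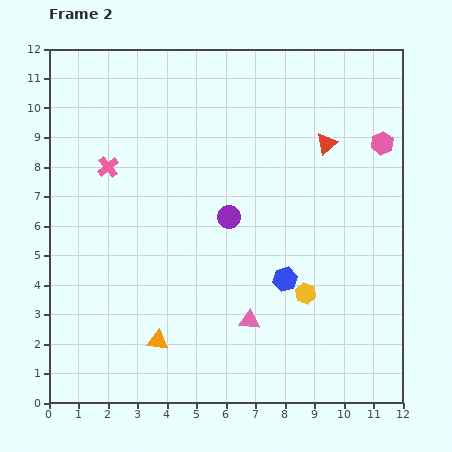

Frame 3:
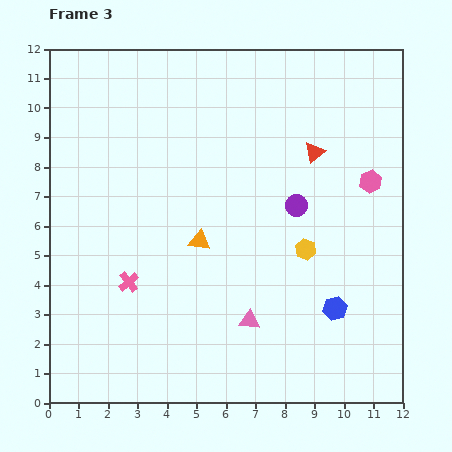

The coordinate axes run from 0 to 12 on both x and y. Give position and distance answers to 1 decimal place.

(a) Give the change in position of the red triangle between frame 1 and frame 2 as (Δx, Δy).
(-0.4, -0.3)

The red triangle was at (9.8, 9.1) in frame 1 and (9.4, 8.8) in frame 2.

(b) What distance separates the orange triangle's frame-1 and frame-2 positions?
3.6

The orange triangle moved from (2.4, 5.5) to (3.7, 2.1), a distance of √(1.3² + 3.4²) ≈ 3.6.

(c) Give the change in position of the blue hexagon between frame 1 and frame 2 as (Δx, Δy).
(1.7, -1.1)

The blue hexagon was at (6.3, 5.3) in frame 1 and (8.0, 4.2) in frame 2.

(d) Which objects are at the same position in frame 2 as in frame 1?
the pink triangle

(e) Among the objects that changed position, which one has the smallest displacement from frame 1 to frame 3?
the red triangle

(moved 1.0)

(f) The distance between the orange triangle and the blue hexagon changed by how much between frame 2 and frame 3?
+0.3

Distance in frame 2: 4.8. Distance in frame 3: 5.1.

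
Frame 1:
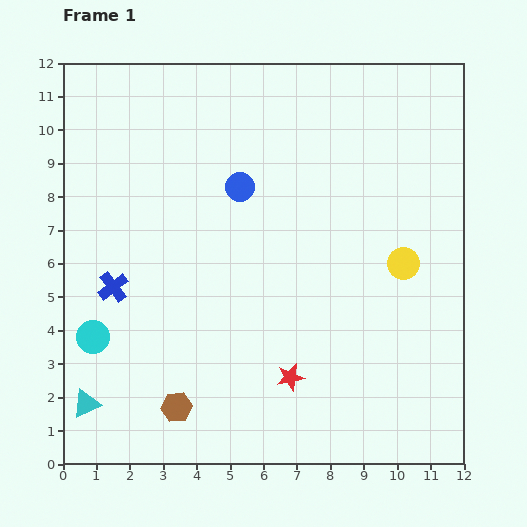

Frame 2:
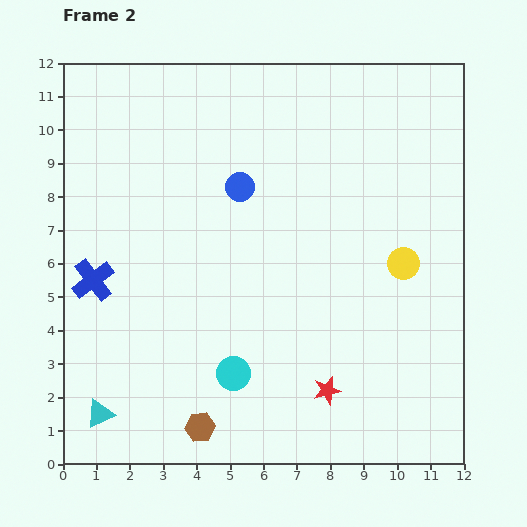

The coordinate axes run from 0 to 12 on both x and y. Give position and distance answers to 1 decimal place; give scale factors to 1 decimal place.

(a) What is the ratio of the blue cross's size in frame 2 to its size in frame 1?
1.4×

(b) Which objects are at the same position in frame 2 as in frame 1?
the blue circle, the yellow circle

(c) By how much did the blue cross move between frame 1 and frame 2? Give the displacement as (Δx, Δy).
(-0.6, 0.2)

The blue cross was at (1.5, 5.3) in frame 1 and (0.9, 5.5) in frame 2.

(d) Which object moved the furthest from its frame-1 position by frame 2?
the cyan circle

(moved 4.3; next 1.2)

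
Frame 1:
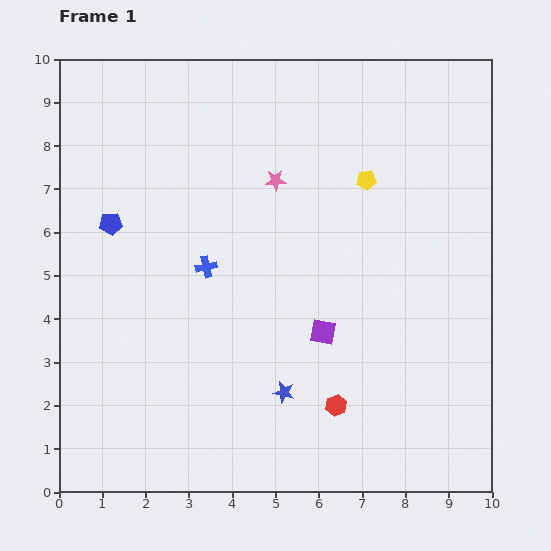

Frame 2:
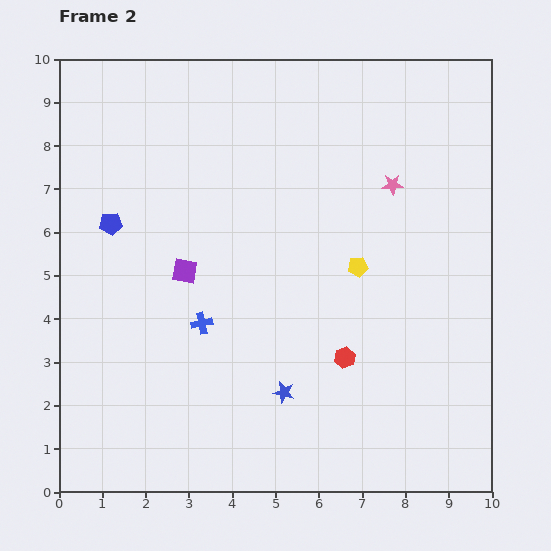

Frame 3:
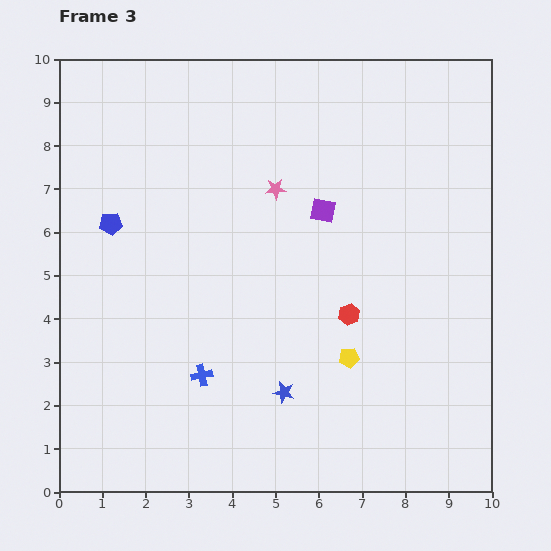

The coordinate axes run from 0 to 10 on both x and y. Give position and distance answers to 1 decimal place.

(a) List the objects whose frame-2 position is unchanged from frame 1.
the blue star, the blue pentagon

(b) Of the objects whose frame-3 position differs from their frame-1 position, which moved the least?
the pink star

(moved 0.2)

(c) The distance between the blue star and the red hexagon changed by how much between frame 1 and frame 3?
+1.1

Distance in frame 1: 1.2. Distance in frame 3: 2.3.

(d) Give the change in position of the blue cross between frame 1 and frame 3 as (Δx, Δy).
(-0.1, -2.5)

The blue cross was at (3.4, 5.2) in frame 1 and (3.3, 2.7) in frame 3.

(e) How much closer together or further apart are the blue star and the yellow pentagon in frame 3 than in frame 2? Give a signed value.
-1.7

Distance in frame 2: 3.4. Distance in frame 3: 1.7.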